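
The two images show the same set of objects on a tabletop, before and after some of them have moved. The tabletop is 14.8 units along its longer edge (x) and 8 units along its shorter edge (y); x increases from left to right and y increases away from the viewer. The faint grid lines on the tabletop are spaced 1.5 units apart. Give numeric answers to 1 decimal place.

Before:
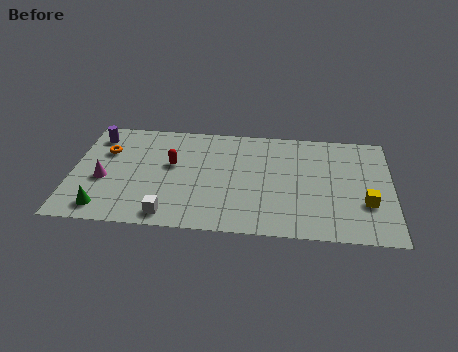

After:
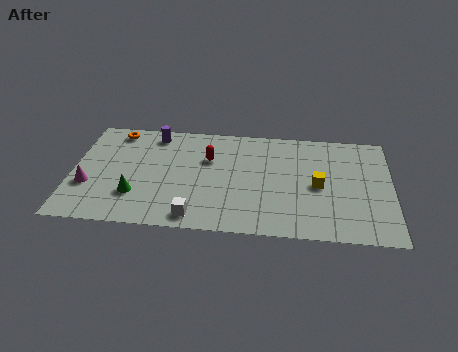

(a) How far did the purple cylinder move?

2.7

The purple cylinder was near (1.0, 6.5) before and (3.7, 6.9) after, so it travelled √(2.7² + 0.4²) ≈ 2.7 units.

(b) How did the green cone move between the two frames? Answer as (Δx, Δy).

(1.4, 1.1)

From the two frames, the green cone sits at roughly (1.6, 1.2) before and (3.0, 2.3) after.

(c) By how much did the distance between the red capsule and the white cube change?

+0.6

They were about 3.7 units apart before and 4.3 after — 0.6 units further apart.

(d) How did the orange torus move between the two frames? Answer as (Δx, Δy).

(0.4, 1.6)

The orange torus was at about (1.5, 5.4) and moved to about (1.9, 7.0).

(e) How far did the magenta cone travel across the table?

0.9

From (1.5, 3.3) to (0.8, 2.8), the magenta cone covered √(0.7² + 0.5²) ≈ 0.9 units.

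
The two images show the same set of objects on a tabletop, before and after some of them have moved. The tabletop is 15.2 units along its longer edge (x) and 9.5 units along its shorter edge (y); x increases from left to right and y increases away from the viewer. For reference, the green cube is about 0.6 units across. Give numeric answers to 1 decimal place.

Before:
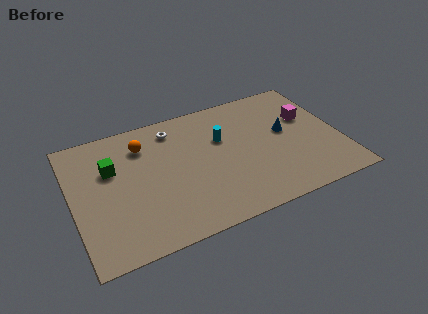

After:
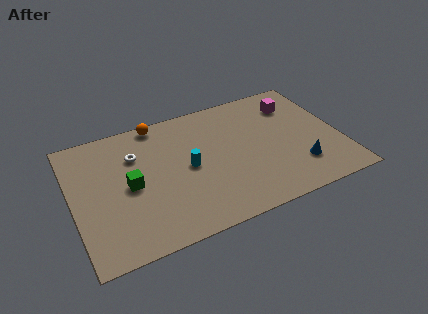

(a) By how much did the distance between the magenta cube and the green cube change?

-1.1

Before: roughly 11.3 units apart; after: 10.2. That's 1.1 units closer together.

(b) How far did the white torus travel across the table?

2.6

The white torus was near (6.0, 7.9) before and (3.7, 6.7) after, so it travelled √(2.3² + 1.2²) ≈ 2.6 units.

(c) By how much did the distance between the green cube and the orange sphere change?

+2.4

The distance was about 2.2 in the first image and 4.6 in the second, so they moved 2.4 units further apart.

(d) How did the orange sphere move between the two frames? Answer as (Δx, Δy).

(1.0, 1.4)

The orange sphere was at about (4.2, 7.3) and moved to about (5.2, 8.7).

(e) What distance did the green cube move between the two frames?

1.8

The green cube moved from about (2.3, 6.2) to (3.2, 4.6), a distance of √(0.9² + 1.6²) ≈ 1.8.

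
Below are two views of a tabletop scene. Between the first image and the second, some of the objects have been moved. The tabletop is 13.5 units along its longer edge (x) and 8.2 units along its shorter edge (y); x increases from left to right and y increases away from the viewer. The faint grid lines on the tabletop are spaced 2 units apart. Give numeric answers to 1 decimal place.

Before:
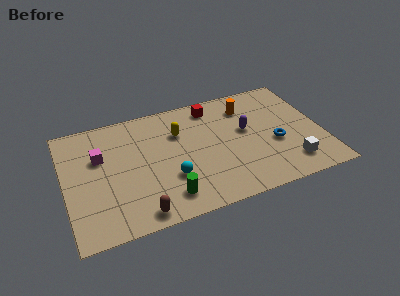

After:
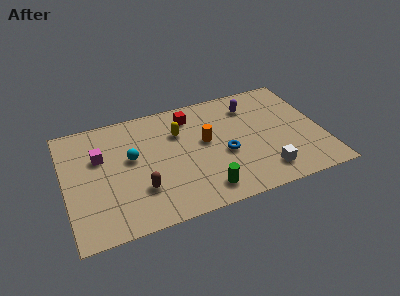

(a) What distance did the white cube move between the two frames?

1.4

From (11.6, 1.6) to (10.2, 1.5), the white cube covered √(1.4² + 0.1²) ≈ 1.4 units.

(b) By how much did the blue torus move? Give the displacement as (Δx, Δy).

(-2.7, 0.1)

The blue torus started near (11.0, 3.3) and ended near (8.3, 3.4).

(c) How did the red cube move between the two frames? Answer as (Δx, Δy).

(-1.2, -0.3)

The red cube was at about (8.0, 7.0) and moved to about (6.8, 6.7).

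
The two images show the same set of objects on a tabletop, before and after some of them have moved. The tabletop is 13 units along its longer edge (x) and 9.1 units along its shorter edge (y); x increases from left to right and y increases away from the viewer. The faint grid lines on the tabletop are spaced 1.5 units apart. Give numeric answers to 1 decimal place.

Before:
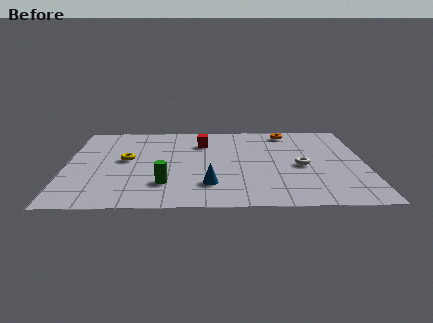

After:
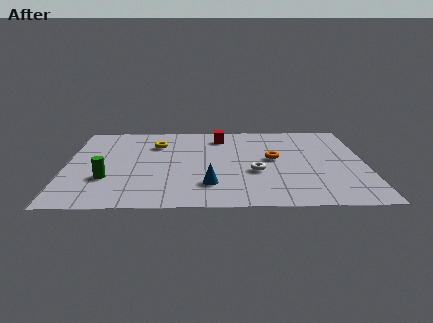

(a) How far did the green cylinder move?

2.6

The green cylinder was near (4.3, 2.3) before and (1.8, 2.9) after, so it travelled √(2.5² + 0.6²) ≈ 2.6 units.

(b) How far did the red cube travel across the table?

1.1

The red cube moved from about (5.9, 6.7) to (6.7, 7.4), a distance of √(0.8² + 0.7²) ≈ 1.1.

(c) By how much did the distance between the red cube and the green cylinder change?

+2.0

Before: roughly 4.7 units apart; after: 6.7. That's 2.0 units further apart.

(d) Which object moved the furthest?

the orange torus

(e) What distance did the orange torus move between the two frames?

3.1

The orange torus was near (9.7, 7.9) before and (9.0, 4.9) after, so it travelled √(0.7² + 3.0²) ≈ 3.1 units.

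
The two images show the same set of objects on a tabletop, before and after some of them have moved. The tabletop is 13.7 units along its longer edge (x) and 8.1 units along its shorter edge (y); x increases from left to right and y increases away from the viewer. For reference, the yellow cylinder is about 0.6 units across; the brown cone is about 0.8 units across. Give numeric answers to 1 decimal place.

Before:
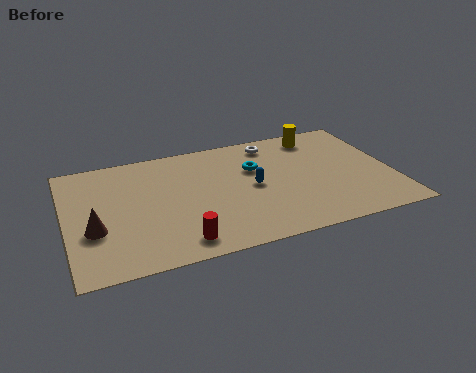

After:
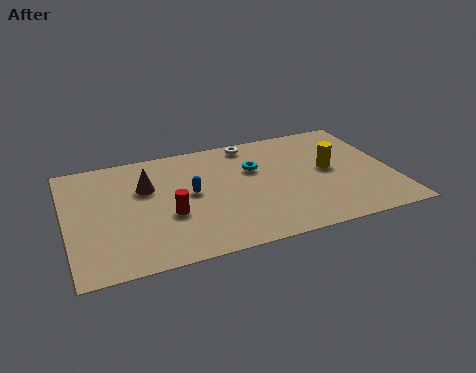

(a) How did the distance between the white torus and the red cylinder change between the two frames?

-1.6

The distance was about 7.2 in the first image and 5.6 in the second, so they moved 1.6 units closer together.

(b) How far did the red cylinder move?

1.9

The red cylinder was near (4.5, 1.2) before and (4.2, 3.1) after, so it travelled √(0.3² + 1.9²) ≈ 1.9 units.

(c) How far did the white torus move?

0.9

The white torus moved from about (8.9, 6.9) to (8.0, 7.2), a distance of √(0.9² + 0.3²) ≈ 0.9.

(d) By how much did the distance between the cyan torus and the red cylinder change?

-1.0

They were about 5.4 units apart before and 4.4 after — 1.0 units closer together.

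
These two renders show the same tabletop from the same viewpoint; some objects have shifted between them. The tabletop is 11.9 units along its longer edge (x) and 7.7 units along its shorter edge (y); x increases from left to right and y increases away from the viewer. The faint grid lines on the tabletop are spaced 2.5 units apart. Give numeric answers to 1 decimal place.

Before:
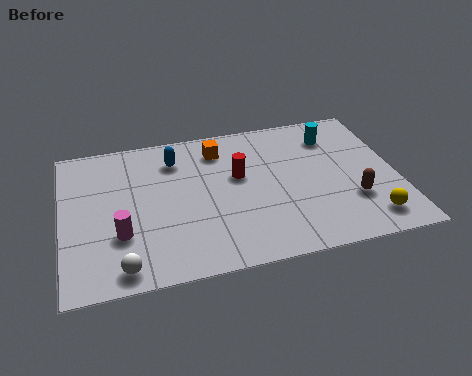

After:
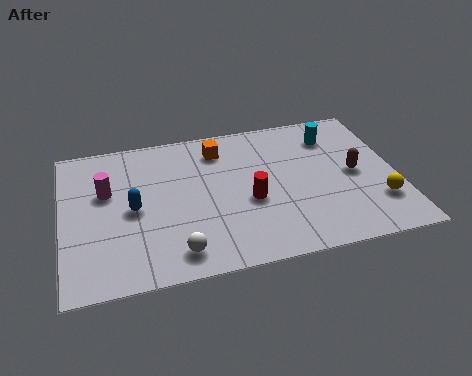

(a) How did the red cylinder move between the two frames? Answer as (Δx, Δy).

(0.3, -1.4)

The red cylinder was at about (6.3, 4.6) and moved to about (6.6, 3.2).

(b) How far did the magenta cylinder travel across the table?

2.3

From (2.0, 2.5) to (1.6, 4.8), the magenta cylinder covered √(0.4² + 2.3²) ≈ 2.3 units.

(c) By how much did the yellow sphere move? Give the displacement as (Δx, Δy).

(0.4, 0.8)

From the two frames, the yellow sphere sits at roughly (10.7, 1.3) before and (11.1, 2.1) after.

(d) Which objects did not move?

the orange cube and the cyan cylinder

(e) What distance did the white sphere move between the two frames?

1.9

The white sphere was near (2.0, 0.9) before and (3.9, 1.2) after, so it travelled √(1.9² + 0.3²) ≈ 1.9 units.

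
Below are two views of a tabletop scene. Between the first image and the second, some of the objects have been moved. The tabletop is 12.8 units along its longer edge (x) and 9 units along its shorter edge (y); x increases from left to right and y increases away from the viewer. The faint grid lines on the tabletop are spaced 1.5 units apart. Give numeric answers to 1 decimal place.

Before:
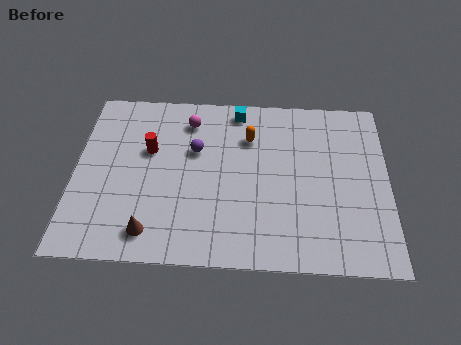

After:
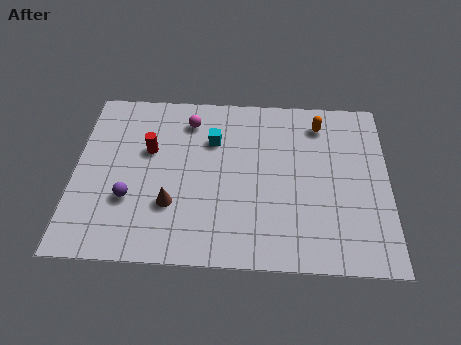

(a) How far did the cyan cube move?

2.0

The cyan cube was near (6.6, 8.0) before and (5.6, 6.3) after, so it travelled √(1.0² + 1.7²) ≈ 2.0 units.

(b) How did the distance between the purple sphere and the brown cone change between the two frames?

-2.9

Before: roughly 4.6 units apart; after: 1.7. That's 2.9 units closer together.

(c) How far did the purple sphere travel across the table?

3.7

From (4.9, 5.7) to (2.3, 3.0), the purple sphere covered √(2.6² + 2.7²) ≈ 3.7 units.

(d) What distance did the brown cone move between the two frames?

1.6

The brown cone moved from about (3.2, 1.4) to (4.0, 2.8), a distance of √(0.8² + 1.4²) ≈ 1.6.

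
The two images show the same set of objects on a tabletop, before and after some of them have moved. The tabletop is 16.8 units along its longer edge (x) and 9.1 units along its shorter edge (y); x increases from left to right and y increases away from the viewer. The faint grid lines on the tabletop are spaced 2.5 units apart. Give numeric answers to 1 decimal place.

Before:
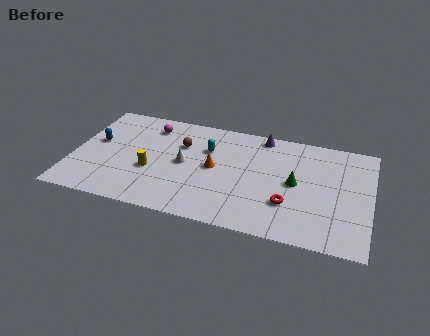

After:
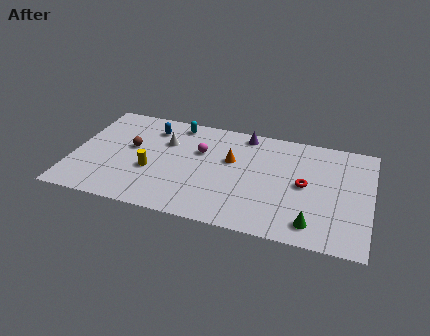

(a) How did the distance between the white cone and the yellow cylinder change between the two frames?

+0.7

The distance was about 2.1 in the first image and 2.8 in the second, so they moved 0.7 units further apart.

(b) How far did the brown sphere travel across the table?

3.0

From (6.0, 6.2) to (3.2, 5.2), the brown sphere covered √(2.8² + 1.0²) ≈ 3.0 units.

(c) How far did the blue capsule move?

3.6

The blue capsule moved from about (1.2, 5.2) to (4.2, 7.2), a distance of √(3.0² + 2.0²) ≈ 3.6.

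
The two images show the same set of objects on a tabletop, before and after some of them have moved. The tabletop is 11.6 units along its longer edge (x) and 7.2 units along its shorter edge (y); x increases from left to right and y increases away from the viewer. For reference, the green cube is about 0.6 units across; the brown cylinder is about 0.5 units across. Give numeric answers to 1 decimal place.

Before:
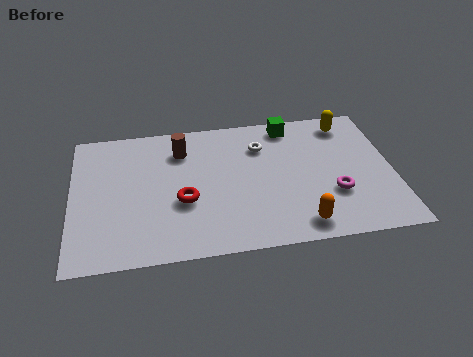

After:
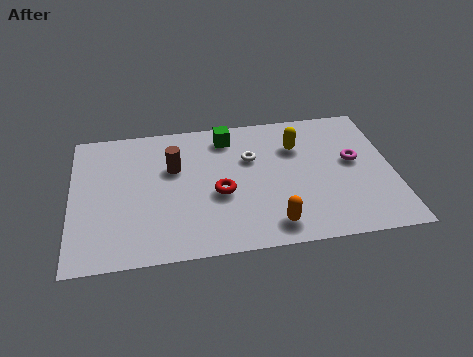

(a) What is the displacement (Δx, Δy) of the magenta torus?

(0.8, 1.6)

The magenta torus was at about (9.4, 2.4) and moved to about (10.2, 4.0).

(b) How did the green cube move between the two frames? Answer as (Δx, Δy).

(-2.3, -0.3)

The green cube was at about (8.0, 6.3) and moved to about (5.7, 6.0).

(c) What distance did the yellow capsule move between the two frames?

2.1

The yellow capsule moved from about (10.1, 6.1) to (8.2, 5.1), a distance of √(1.9² + 1.0²) ≈ 2.1.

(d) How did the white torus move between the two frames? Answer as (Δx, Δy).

(-0.4, -0.6)

The white torus was at about (6.9, 5.3) and moved to about (6.5, 4.7).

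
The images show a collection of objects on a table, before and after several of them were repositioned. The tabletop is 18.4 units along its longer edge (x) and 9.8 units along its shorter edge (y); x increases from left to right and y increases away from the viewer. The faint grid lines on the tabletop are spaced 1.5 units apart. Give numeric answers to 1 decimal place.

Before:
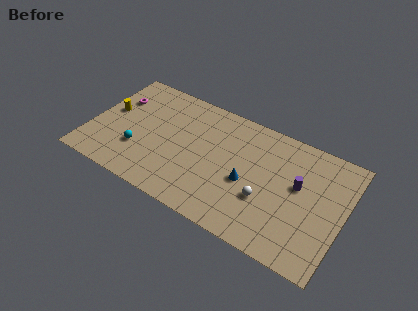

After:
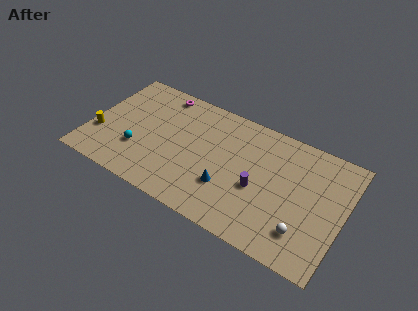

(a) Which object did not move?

the cyan sphere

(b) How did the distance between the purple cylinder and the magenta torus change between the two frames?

-4.5

Before: roughly 13.6 units apart; after: 9.1. That's 4.5 units closer together.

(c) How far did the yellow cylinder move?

2.3

The yellow cylinder was near (1.2, 5.5) before and (0.8, 3.2) after, so it travelled √(0.4² + 2.3²) ≈ 2.3 units.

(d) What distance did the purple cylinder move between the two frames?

3.1

From (15.1, 5.7) to (12.4, 4.1), the purple cylinder covered √(2.7² + 1.6²) ≈ 3.1 units.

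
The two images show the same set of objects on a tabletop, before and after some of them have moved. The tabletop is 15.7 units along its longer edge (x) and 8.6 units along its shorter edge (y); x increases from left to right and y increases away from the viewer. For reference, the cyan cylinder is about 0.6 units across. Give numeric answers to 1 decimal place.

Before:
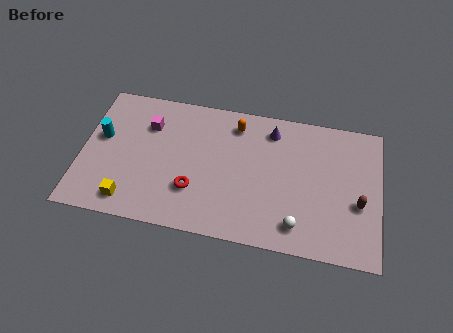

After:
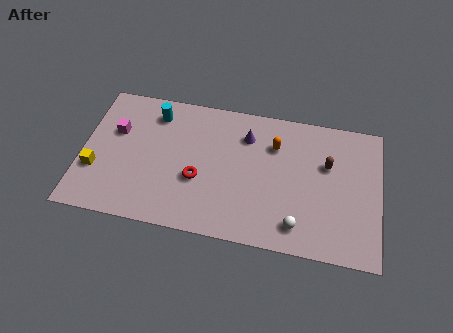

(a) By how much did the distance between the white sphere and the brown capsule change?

+0.6

Before: roughly 3.6 units apart; after: 4.2. That's 0.6 units further apart.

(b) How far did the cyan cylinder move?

3.4

From (1.0, 5.0) to (3.7, 7.0), the cyan cylinder covered √(2.7² + 2.0²) ≈ 3.4 units.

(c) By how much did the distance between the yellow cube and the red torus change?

+1.9

Before: roughly 3.5 units apart; after: 5.4. That's 1.9 units further apart.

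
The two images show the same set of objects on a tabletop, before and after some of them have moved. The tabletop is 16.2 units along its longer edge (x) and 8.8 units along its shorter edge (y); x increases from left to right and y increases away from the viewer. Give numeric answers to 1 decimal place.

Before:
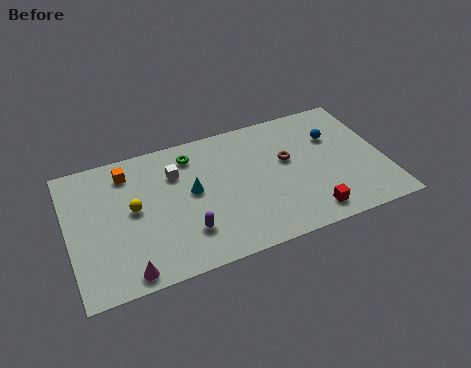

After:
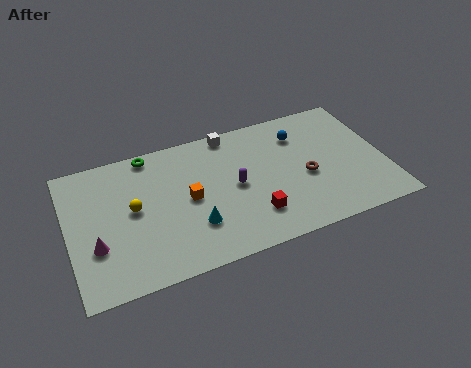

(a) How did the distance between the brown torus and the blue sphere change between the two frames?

+0.3

They were about 2.6 units apart before and 2.9 after — 0.3 units further apart.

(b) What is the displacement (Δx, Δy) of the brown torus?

(0.8, -1.4)

From the two frames, the brown torus sits at roughly (11.3, 5.2) before and (12.1, 3.8) after.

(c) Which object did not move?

the yellow sphere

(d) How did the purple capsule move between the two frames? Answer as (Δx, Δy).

(2.7, 2.1)

From the two frames, the purple capsule sits at roughly (5.8, 2.3) before and (8.5, 4.4) after.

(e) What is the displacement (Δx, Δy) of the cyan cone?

(-0.1, -2.2)

The cyan cone started near (6.3, 4.8) and ended near (6.2, 2.6).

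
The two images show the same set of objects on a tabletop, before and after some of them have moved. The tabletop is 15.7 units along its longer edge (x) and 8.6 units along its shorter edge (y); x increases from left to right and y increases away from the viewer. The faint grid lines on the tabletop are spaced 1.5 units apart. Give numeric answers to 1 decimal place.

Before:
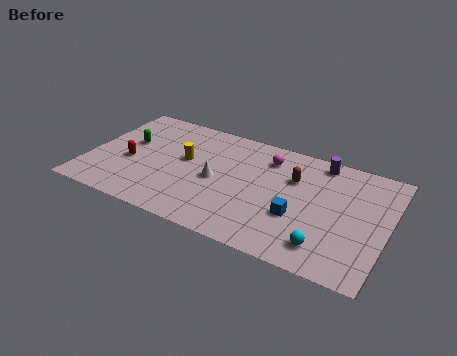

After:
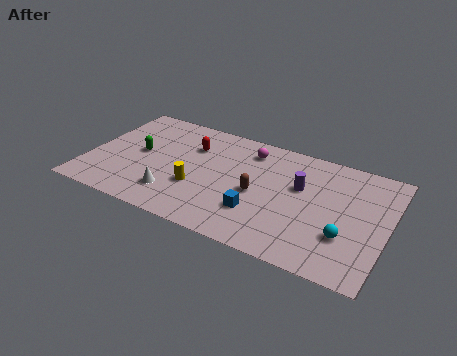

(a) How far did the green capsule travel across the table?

0.9

From (1.9, 5.1) to (2.6, 4.5), the green capsule covered √(0.7² + 0.6²) ≈ 0.9 units.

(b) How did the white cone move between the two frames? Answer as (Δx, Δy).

(-2.0, -2.0)

The white cone was at about (6.8, 4.0) and moved to about (4.8, 2.0).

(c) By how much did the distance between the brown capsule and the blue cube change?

-1.3

They were about 2.7 units apart before and 1.4 after — 1.3 units closer together.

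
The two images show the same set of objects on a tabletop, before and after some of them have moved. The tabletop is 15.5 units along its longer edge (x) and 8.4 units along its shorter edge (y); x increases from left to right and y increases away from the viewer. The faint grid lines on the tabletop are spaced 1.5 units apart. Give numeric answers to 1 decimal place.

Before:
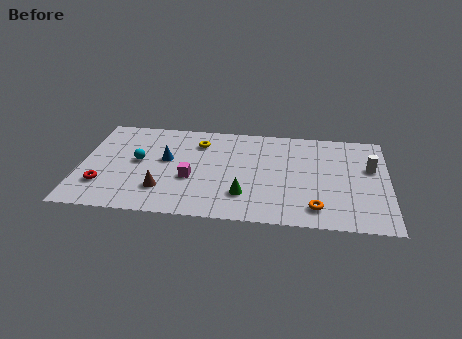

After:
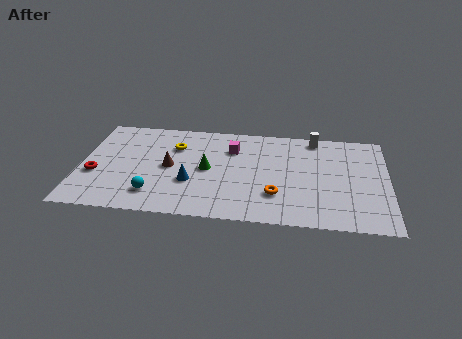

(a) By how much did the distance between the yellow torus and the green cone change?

-2.4

They were about 4.9 units apart before and 2.5 after — 2.4 units closer together.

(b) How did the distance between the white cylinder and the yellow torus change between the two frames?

-1.5

The distance was about 8.8 in the first image and 7.3 in the second, so they moved 1.5 units closer together.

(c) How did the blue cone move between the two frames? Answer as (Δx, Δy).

(1.3, -1.8)

The blue cone was at about (4.3, 4.8) and moved to about (5.6, 3.0).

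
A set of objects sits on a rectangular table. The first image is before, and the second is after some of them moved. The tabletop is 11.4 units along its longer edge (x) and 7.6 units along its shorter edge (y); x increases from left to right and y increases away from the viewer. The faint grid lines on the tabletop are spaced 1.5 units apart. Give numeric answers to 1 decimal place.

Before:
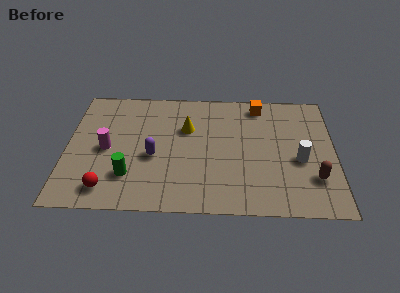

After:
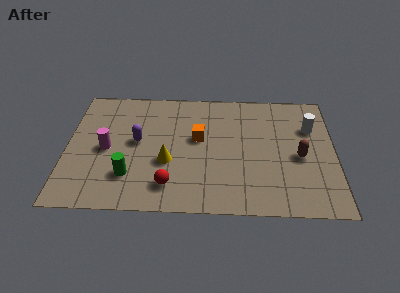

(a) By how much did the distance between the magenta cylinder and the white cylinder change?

+0.6

They were about 8.2 units apart before and 8.8 after — 0.6 units further apart.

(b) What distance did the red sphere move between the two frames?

2.6

From (1.8, 1.2) to (4.4, 1.5), the red sphere covered √(2.6² + 0.3²) ≈ 2.6 units.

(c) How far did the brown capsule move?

1.4

The brown capsule moved from about (10.5, 2.1) to (9.9, 3.4), a distance of √(0.6² + 1.3²) ≈ 1.4.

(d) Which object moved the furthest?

the orange cube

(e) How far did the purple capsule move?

1.1

From (3.7, 3.2) to (3.0, 4.1), the purple capsule covered √(0.7² + 0.9²) ≈ 1.1 units.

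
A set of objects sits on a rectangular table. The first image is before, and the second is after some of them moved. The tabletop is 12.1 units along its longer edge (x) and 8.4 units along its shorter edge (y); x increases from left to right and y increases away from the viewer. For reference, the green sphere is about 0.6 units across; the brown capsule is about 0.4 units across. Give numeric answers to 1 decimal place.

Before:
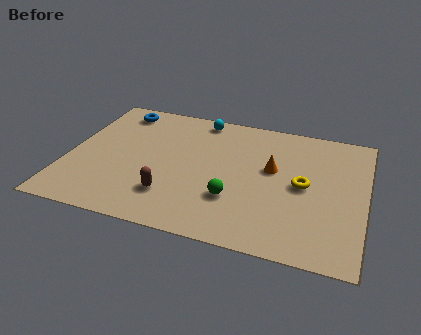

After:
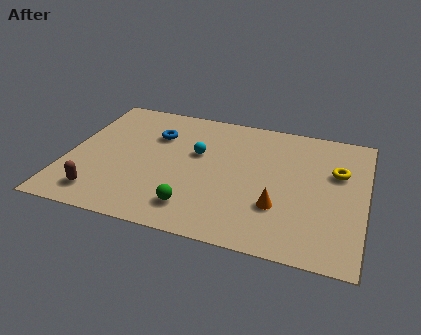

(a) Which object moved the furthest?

the brown capsule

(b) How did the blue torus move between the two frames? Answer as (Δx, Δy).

(1.7, -1.3)

From the two frames, the blue torus sits at roughly (1.7, 7.2) before and (3.4, 5.9) after.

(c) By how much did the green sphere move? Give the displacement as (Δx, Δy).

(-1.5, -1.0)

The green sphere was at about (6.9, 2.6) and moved to about (5.4, 1.6).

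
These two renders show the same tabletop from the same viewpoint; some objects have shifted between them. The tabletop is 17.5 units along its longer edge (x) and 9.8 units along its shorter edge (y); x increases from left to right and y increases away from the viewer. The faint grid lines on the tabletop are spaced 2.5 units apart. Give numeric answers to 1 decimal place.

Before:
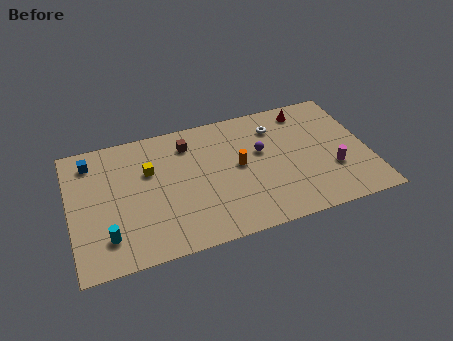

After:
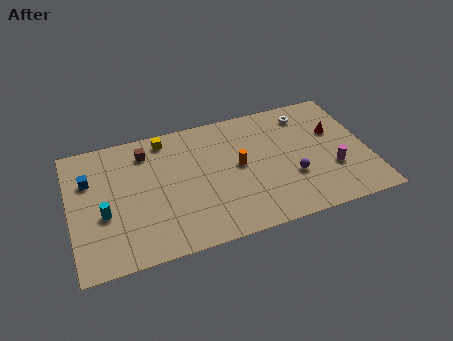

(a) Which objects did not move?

the magenta cylinder and the orange cylinder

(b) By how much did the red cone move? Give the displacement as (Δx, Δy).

(1.5, -2.2)

The red cone started near (14.2, 8.4) and ended near (15.7, 6.2).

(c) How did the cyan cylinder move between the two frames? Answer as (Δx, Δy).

(-0.1, 1.7)

The cyan cylinder was at about (2.0, 2.2) and moved to about (1.9, 3.9).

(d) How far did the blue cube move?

1.4

The blue cube moved from about (1.4, 8.1) to (1.2, 6.7), a distance of √(0.2² + 1.4²) ≈ 1.4.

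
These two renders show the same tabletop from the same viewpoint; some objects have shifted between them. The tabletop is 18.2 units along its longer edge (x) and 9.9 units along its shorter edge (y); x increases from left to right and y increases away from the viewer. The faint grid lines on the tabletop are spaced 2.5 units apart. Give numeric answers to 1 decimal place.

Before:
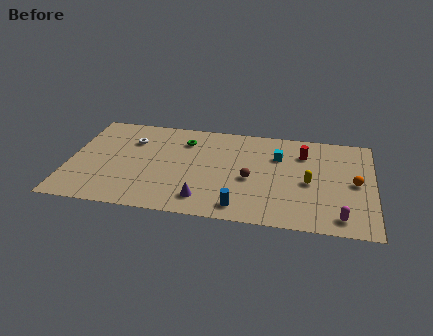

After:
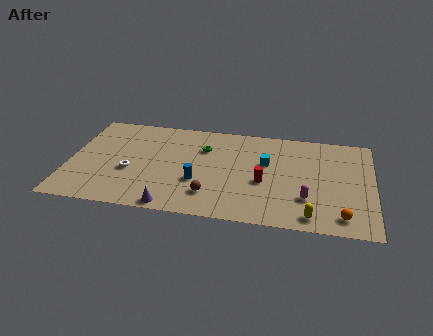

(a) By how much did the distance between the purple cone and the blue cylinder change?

+0.8

The distance was about 2.2 in the first image and 3.0 in the second, so they moved 0.8 units further apart.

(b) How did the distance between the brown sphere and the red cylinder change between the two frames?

-0.8

The distance was about 4.4 in the first image and 3.6 in the second, so they moved 0.8 units closer together.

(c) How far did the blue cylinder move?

3.3

From (10.4, 1.4) to (7.8, 3.5), the blue cylinder covered √(2.6² + 2.1²) ≈ 3.3 units.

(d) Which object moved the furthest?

the red cylinder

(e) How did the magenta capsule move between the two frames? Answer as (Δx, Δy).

(-2.0, 1.5)

From the two frames, the magenta capsule sits at roughly (16.3, 1.4) before and (14.3, 2.9) after.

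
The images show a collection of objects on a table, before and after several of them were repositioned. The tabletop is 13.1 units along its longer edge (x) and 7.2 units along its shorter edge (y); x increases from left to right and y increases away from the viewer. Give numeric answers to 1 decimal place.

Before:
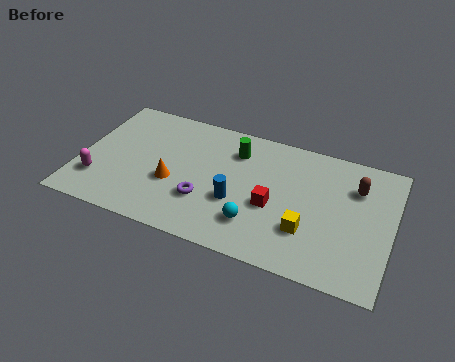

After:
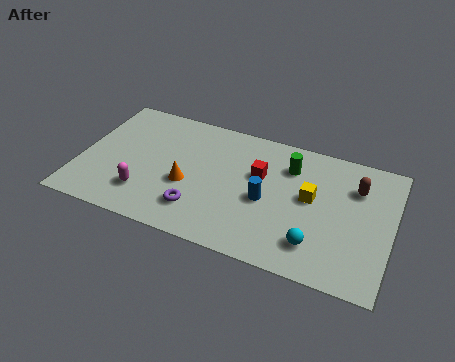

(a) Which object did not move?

the brown capsule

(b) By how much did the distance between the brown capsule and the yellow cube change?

-1.3

They were about 3.5 units apart before and 2.2 after — 1.3 units closer together.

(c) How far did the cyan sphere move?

2.5

The cyan sphere moved from about (7.6, 1.8) to (10.1, 1.6), a distance of √(2.5² + 0.2²) ≈ 2.5.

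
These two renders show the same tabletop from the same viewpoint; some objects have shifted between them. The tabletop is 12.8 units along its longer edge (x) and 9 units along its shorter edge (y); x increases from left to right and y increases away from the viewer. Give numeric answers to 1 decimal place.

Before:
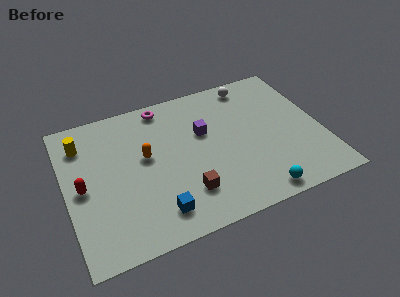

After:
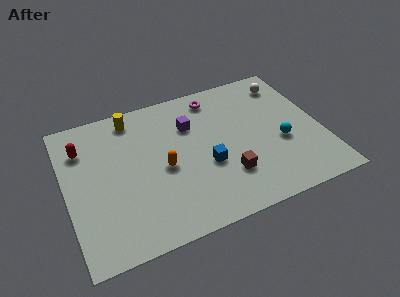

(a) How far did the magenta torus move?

2.6

From (5.2, 8.0) to (7.8, 7.7), the magenta torus covered √(2.6² + 0.3²) ≈ 2.6 units.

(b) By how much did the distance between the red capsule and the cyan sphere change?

+1.2

They were about 9.0 units apart before and 10.2 after — 1.2 units further apart.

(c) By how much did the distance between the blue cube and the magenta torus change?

-2.2

The distance was about 6.5 in the first image and 4.3 in the second, so they moved 2.2 units closer together.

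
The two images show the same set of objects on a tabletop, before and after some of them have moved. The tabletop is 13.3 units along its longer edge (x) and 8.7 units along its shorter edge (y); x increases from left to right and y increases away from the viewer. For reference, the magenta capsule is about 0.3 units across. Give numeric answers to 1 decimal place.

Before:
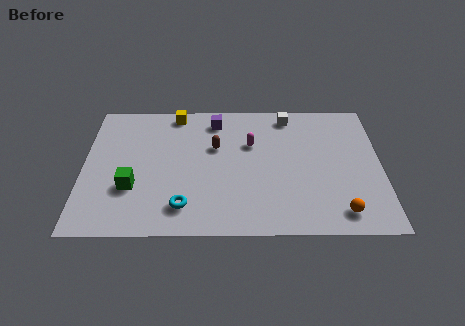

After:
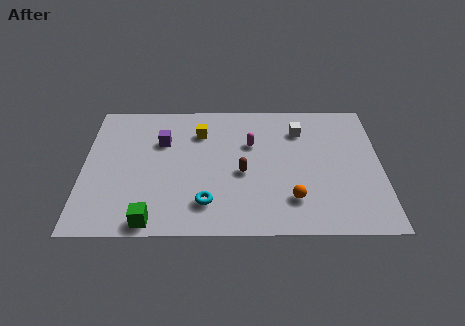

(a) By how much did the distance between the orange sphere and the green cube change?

-3.0

The distance was about 9.3 in the first image and 6.3 in the second, so they moved 3.0 units closer together.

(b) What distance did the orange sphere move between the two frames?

2.2

The orange sphere was near (11.4, 1.3) before and (9.3, 2.1) after, so it travelled √(2.1² + 0.8²) ≈ 2.2 units.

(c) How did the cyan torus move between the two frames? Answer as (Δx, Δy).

(1.0, 0.2)

The cyan torus was at about (4.5, 1.7) and moved to about (5.5, 1.9).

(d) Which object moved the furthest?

the purple cube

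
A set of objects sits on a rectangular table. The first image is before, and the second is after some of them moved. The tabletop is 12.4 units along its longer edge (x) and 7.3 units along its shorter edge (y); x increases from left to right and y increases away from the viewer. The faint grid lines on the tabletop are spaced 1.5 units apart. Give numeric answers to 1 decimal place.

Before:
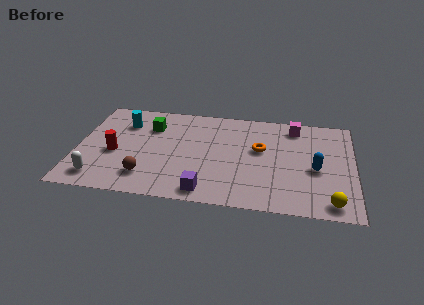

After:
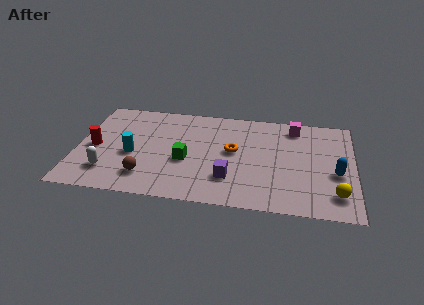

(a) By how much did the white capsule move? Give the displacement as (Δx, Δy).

(0.4, 0.5)

The white capsule was at about (1.1, 1.2) and moved to about (1.5, 1.7).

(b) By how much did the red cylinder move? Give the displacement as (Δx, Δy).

(-0.9, 0.3)

From the two frames, the red cylinder sits at roughly (1.7, 3.1) before and (0.8, 3.4) after.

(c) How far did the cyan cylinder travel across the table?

2.4

The cyan cylinder was near (2.0, 5.4) before and (2.5, 3.1) after, so it travelled √(0.5² + 2.3²) ≈ 2.4 units.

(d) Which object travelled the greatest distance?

the green cube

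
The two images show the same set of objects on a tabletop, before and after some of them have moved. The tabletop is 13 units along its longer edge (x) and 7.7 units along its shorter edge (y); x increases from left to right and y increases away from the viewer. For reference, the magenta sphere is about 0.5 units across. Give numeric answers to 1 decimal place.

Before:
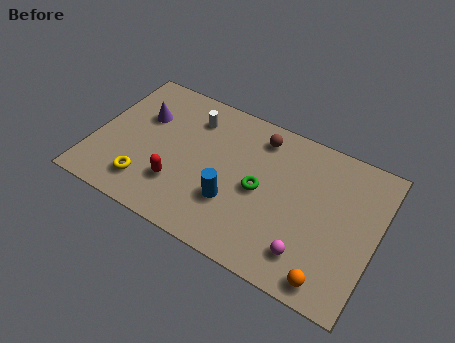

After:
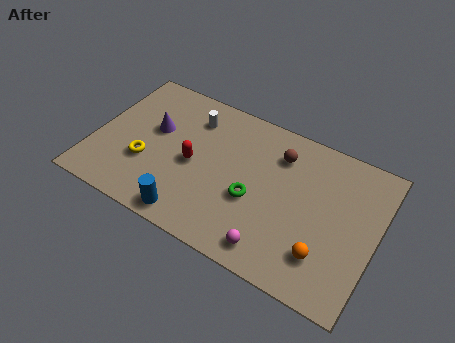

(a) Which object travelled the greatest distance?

the blue cylinder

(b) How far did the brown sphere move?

1.1

From (7.3, 6.4) to (8.3, 5.9), the brown sphere covered √(1.0² + 0.5²) ≈ 1.1 units.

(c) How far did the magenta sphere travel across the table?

1.6

From (10.2, 1.6) to (8.7, 1.1), the magenta sphere covered √(1.5² + 0.5²) ≈ 1.6 units.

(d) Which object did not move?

the white cylinder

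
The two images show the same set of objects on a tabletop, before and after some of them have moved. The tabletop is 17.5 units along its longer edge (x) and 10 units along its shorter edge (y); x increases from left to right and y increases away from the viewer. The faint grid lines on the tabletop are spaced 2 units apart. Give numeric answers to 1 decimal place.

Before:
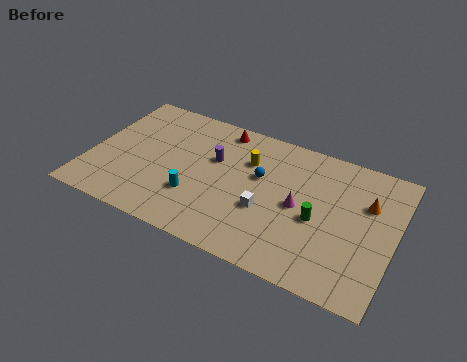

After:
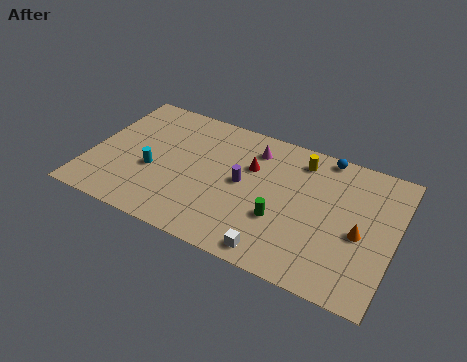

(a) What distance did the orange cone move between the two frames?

2.3

The orange cone was near (15.8, 6.7) before and (15.6, 4.4) after, so it travelled √(0.2² + 2.3²) ≈ 2.3 units.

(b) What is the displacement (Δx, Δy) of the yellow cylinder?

(2.9, 1.3)

From the two frames, the yellow cylinder sits at roughly (8.9, 7.0) before and (11.8, 8.3) after.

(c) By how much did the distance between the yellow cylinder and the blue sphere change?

+0.4

The distance was about 1.2 in the first image and 1.6 in the second, so they moved 0.4 units further apart.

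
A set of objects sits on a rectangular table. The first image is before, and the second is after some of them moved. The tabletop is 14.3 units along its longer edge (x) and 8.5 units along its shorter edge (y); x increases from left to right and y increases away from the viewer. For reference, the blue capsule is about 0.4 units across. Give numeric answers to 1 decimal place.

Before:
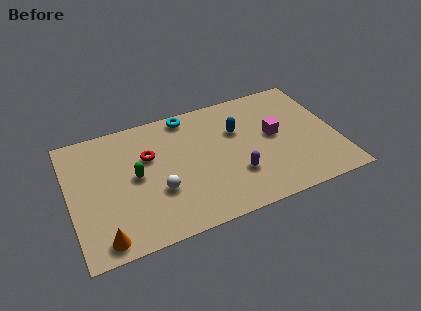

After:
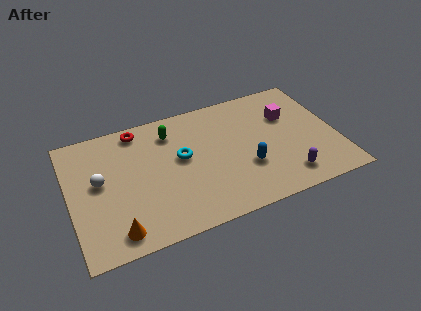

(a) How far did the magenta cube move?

1.4

The magenta cube moved from about (11.0, 4.6) to (11.9, 5.7), a distance of √(0.9² + 1.1²) ≈ 1.4.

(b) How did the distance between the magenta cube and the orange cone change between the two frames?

+0.5

The distance was about 10.2 in the first image and 10.7 in the second, so they moved 0.5 units further apart.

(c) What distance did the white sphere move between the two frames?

3.4

The white sphere was near (4.6, 3.0) before and (1.6, 4.7) after, so it travelled √(3.0² + 1.7²) ≈ 3.4 units.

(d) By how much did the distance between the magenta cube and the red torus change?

+1.4

They were about 6.8 units apart before and 8.2 after — 1.4 units further apart.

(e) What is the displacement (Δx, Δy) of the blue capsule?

(0.2, -2.7)

The blue capsule was at about (9.1, 5.6) and moved to about (9.3, 2.9).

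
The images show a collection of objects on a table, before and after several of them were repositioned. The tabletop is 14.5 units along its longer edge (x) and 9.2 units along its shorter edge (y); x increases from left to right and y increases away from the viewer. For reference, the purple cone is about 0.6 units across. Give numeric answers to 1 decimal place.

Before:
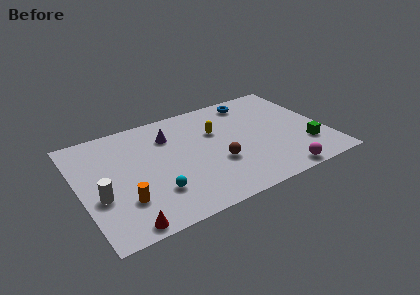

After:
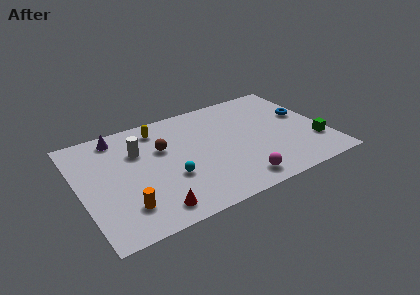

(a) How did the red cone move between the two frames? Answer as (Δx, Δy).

(1.7, 0.5)

The red cone was at about (2.1, 0.8) and moved to about (3.8, 1.3).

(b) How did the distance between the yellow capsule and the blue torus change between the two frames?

+5.7

The distance was about 3.1 in the first image and 8.8 in the second, so they moved 5.7 units further apart.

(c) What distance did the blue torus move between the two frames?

3.8

The blue torus moved from about (10.7, 7.9) to (13.5, 5.4), a distance of √(2.8² + 2.5²) ≈ 3.8.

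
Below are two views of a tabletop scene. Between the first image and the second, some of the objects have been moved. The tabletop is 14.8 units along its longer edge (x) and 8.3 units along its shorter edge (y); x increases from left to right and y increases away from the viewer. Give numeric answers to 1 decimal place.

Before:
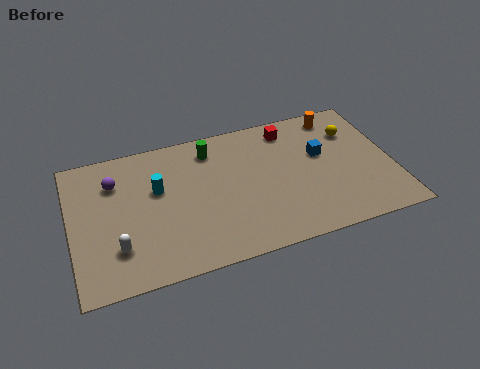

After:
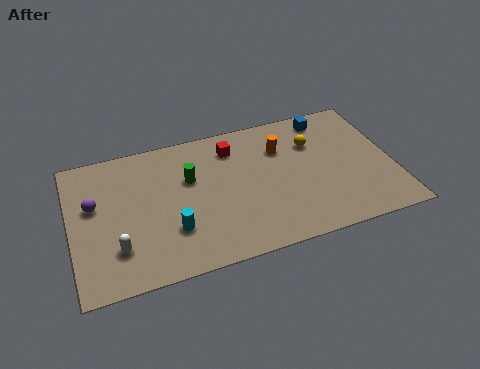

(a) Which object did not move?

the white capsule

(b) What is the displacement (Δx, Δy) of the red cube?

(-2.7, -0.4)

From the two frames, the red cube sits at roughly (10.3, 7.0) before and (7.6, 6.6) after.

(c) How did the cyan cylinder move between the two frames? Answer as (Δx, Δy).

(0.5, -2.6)

The cyan cylinder started near (4.0, 5.1) and ended near (4.5, 2.5).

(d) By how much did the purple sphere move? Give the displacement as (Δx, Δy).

(-1.0, -1.1)

From the two frames, the purple sphere sits at roughly (2.1, 6.1) before and (1.1, 5.0) after.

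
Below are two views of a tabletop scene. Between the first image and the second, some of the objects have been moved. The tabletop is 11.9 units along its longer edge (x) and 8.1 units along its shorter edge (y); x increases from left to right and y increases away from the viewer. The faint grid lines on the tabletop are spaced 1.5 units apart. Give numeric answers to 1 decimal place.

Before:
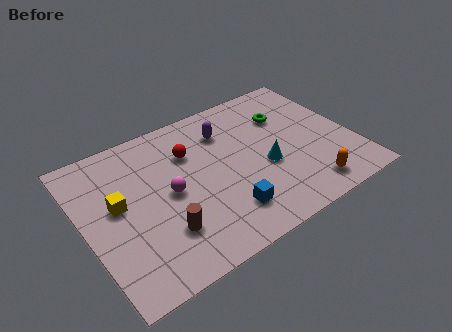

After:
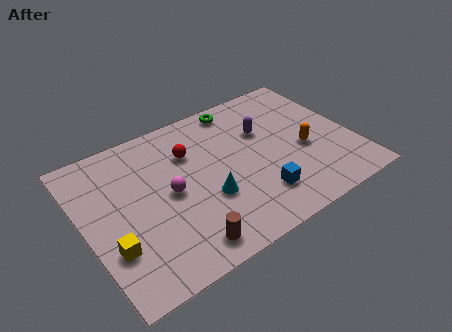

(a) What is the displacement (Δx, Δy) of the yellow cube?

(-0.6, -2.0)

From the two frames, the yellow cube sits at roughly (1.5, 4.5) before and (0.9, 2.5) after.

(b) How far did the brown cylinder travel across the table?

1.3

The brown cylinder moved from about (3.1, 2.2) to (3.8, 1.1), a distance of √(0.7² + 1.1²) ≈ 1.3.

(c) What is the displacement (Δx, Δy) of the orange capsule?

(0.3, 2.2)

From the two frames, the orange capsule sits at roughly (9.4, 1.2) before and (9.7, 3.4) after.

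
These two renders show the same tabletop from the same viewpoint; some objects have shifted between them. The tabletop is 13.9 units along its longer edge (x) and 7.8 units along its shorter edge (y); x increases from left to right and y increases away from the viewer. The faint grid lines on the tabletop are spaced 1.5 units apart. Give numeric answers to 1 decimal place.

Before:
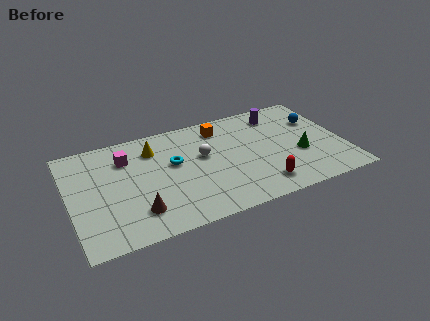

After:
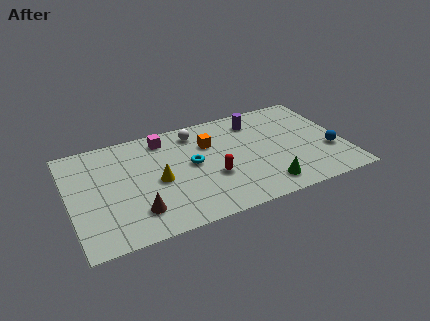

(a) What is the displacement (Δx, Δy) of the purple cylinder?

(-1.2, -0.1)

The purple cylinder was at about (10.9, 6.4) and moved to about (9.7, 6.3).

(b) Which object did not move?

the brown cone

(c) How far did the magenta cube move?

2.2

The magenta cube moved from about (3.0, 5.8) to (5.0, 6.6), a distance of √(2.0² + 0.8²) ≈ 2.2.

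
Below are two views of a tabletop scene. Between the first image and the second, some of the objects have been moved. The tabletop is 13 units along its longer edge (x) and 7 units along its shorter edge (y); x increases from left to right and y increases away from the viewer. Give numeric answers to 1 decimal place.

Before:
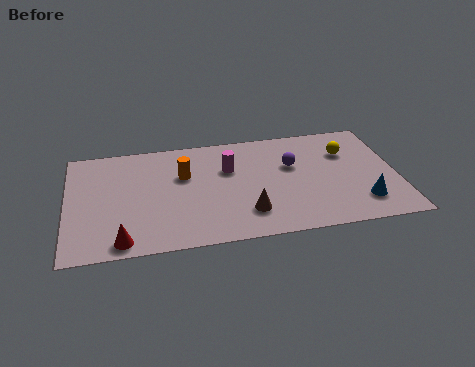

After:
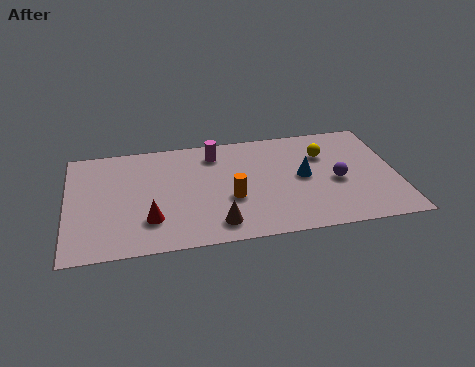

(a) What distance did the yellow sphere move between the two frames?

0.9

From (11.1, 4.9) to (10.2, 4.9), the yellow sphere covered √(0.9² + 0.0²) ≈ 0.9 units.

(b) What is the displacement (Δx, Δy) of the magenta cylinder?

(-0.5, 1.1)

The magenta cylinder was at about (6.4, 4.6) and moved to about (5.9, 5.7).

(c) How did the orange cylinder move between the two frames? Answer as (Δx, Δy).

(1.8, -1.8)

From the two frames, the orange cylinder sits at roughly (4.6, 4.5) before and (6.4, 2.7) after.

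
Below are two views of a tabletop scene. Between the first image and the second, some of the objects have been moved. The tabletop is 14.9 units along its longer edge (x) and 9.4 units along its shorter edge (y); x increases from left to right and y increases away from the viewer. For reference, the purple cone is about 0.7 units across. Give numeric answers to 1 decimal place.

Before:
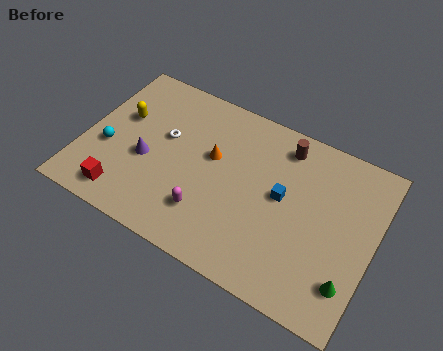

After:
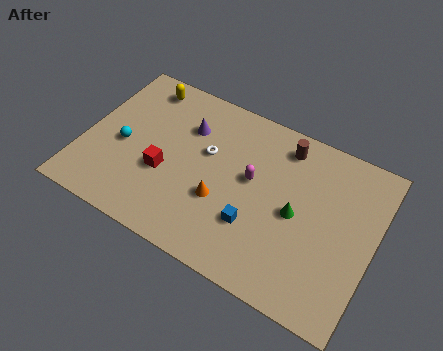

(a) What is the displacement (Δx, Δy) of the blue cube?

(-1.1, -2.2)

From the two frames, the blue cube sits at roughly (10.2, 5.1) before and (9.1, 2.9) after.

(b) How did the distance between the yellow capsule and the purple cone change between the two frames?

+0.5

The distance was about 2.5 in the first image and 3.0 in the second, so they moved 0.5 units further apart.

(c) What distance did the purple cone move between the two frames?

3.3

The purple cone moved from about (3.3, 3.9) to (5.0, 6.7), a distance of √(1.7² + 2.8²) ≈ 3.3.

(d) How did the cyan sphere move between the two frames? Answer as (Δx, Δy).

(0.7, 0.5)

From the two frames, the cyan sphere sits at roughly (1.3, 3.7) before and (2.0, 4.2) after.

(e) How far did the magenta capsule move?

3.5

The magenta capsule moved from about (6.7, 2.4) to (8.6, 5.3), a distance of √(1.9² + 2.9²) ≈ 3.5.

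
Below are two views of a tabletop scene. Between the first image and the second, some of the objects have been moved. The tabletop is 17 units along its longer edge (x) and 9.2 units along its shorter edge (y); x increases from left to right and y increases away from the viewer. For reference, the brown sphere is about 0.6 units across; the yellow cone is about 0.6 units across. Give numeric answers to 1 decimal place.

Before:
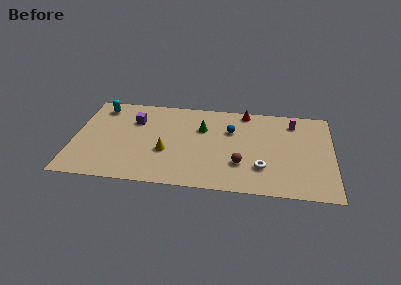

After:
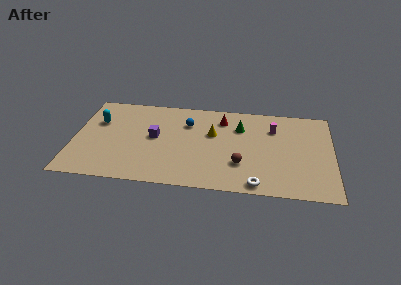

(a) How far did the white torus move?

1.7

The white torus moved from about (12.4, 2.6) to (12.1, 0.9), a distance of √(0.3² + 1.7²) ≈ 1.7.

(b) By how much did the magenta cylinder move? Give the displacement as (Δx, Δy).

(-1.3, -0.8)

From the two frames, the magenta cylinder sits at roughly (14.4, 7.5) before and (13.1, 6.7) after.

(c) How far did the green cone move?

2.5

The green cone moved from about (8.4, 6.2) to (10.9, 6.6), a distance of √(2.5² + 0.4²) ≈ 2.5.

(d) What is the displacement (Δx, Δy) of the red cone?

(-1.5, -1.0)

The red cone started near (11.2, 8.3) and ended near (9.7, 7.3).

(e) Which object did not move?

the brown sphere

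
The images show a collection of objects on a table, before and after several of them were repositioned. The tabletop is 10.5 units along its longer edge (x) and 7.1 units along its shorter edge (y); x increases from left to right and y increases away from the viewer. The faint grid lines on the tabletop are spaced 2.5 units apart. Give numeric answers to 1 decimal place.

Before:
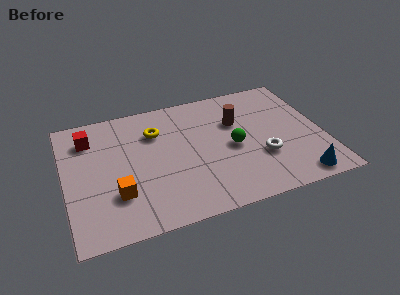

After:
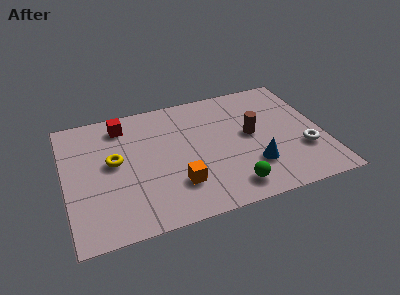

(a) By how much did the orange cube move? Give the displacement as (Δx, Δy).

(2.4, -0.2)

From the two frames, the orange cube sits at roughly (2.0, 2.1) before and (4.4, 1.9) after.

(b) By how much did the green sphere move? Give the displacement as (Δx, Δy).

(-0.3, -2.2)

From the two frames, the green sphere sits at roughly (6.8, 3.3) before and (6.5, 1.1) after.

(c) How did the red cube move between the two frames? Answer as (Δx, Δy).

(1.4, 0.4)

From the two frames, the red cube sits at roughly (1.1, 5.5) before and (2.5, 5.9) after.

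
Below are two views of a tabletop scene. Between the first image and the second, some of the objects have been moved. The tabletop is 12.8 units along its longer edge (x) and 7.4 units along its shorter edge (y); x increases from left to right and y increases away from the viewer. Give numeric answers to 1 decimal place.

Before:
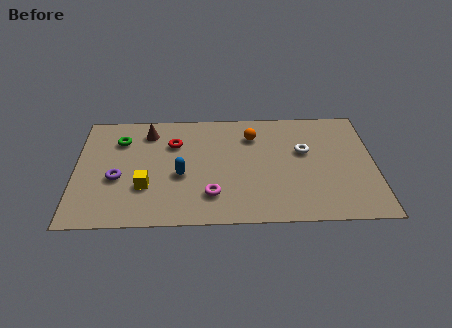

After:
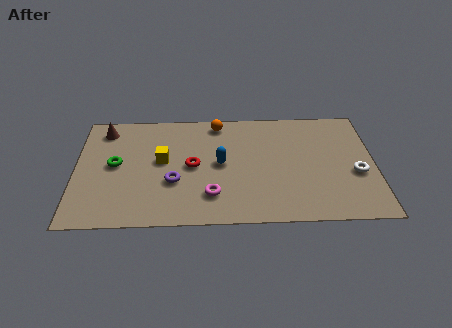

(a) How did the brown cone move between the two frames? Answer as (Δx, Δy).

(-1.9, 0.2)

The brown cone was at about (3.1, 6.0) and moved to about (1.2, 6.2).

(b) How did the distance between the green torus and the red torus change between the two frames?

+1.0

The distance was about 2.3 in the first image and 3.3 in the second, so they moved 1.0 units further apart.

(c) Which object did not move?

the magenta torus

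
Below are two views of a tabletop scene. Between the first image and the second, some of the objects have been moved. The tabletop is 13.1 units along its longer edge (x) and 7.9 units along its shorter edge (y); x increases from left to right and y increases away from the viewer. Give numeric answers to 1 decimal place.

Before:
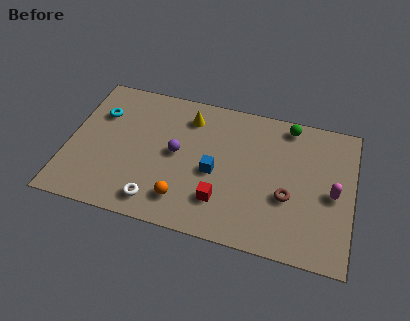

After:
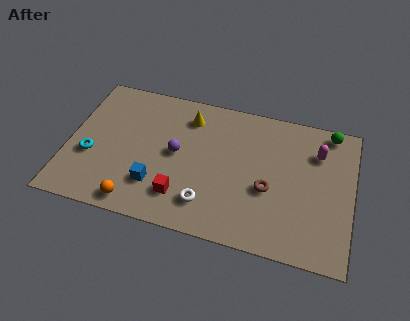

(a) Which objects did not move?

the purple sphere and the yellow cone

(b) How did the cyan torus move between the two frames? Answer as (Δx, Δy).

(-0.2, -2.5)

From the two frames, the cyan torus sits at roughly (1.3, 5.5) before and (1.1, 3.0) after.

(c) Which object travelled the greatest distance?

the blue cube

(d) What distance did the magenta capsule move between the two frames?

2.2

From (12.2, 3.7) to (11.4, 5.8), the magenta capsule covered √(0.8² + 2.1²) ≈ 2.2 units.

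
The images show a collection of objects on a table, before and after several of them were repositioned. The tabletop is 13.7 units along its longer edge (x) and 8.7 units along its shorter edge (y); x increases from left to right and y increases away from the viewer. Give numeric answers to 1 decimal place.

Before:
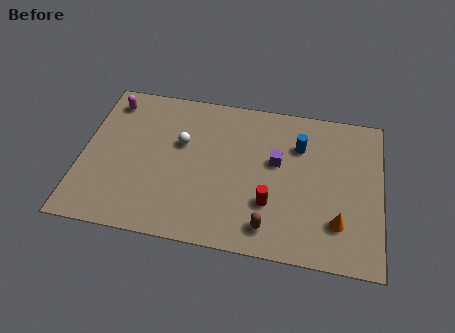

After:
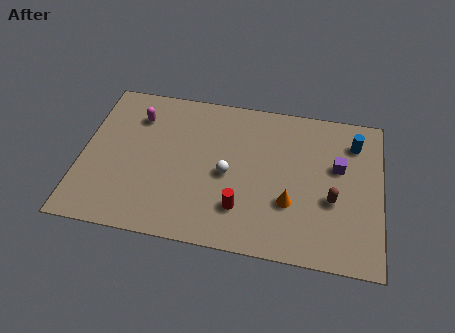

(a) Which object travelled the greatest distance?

the brown capsule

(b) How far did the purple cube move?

2.8

From (8.9, 5.1) to (11.7, 5.3), the purple cube covered √(2.8² + 0.2²) ≈ 2.8 units.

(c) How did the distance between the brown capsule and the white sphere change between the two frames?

-1.0

Before: roughly 5.8 units apart; after: 4.8. That's 1.0 units closer together.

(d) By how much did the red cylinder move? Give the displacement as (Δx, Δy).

(-1.3, -0.5)

The red cylinder was at about (8.7, 2.7) and moved to about (7.4, 2.2).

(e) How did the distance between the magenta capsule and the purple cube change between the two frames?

+1.3

The distance was about 8.1 in the first image and 9.4 in the second, so they moved 1.3 units further apart.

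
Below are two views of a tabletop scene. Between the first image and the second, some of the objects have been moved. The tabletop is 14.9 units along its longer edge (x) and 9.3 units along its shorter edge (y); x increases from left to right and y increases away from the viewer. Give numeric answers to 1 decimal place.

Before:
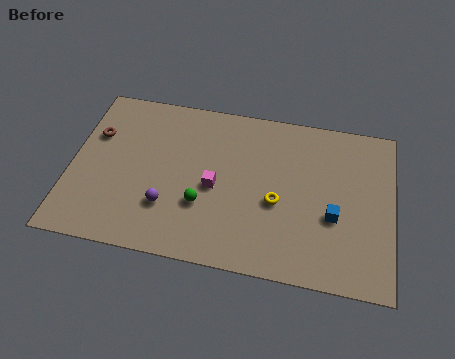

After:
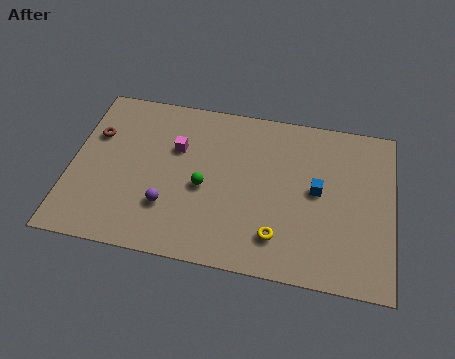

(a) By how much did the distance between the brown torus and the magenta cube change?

-2.2

They were about 6.0 units apart before and 3.8 after — 2.2 units closer together.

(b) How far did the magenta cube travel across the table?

2.7

The magenta cube moved from about (6.7, 4.2) to (4.8, 6.1), a distance of √(1.9² + 1.9²) ≈ 2.7.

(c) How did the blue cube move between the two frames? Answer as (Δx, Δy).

(-0.8, 1.3)

From the two frames, the blue cube sits at roughly (12.2, 3.6) before and (11.4, 4.9) after.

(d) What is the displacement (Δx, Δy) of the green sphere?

(0.0, 1.0)

The green sphere started near (6.2, 3.1) and ended near (6.2, 4.1).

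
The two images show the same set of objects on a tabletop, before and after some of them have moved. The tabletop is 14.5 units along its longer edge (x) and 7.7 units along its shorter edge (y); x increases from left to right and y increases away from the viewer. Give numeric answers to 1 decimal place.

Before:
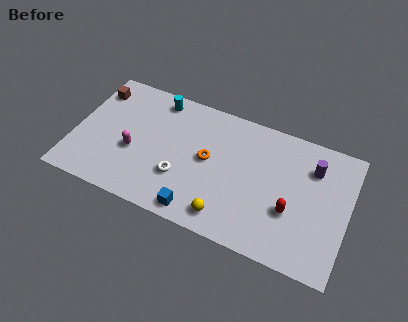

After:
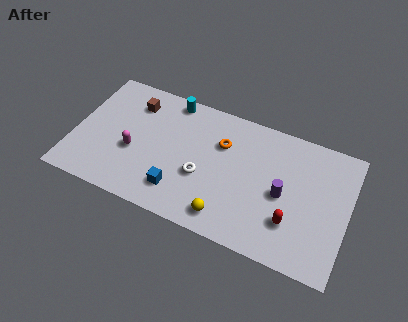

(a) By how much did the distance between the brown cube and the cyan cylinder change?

-1.3

They were about 3.4 units apart before and 2.1 after — 1.3 units closer together.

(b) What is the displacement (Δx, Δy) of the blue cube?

(-1.1, 0.8)

The blue cube started near (6.9, 0.9) and ended near (5.8, 1.7).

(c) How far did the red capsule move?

0.6

The red capsule moved from about (11.6, 2.8) to (11.7, 2.2), a distance of √(0.1² + 0.6²) ≈ 0.6.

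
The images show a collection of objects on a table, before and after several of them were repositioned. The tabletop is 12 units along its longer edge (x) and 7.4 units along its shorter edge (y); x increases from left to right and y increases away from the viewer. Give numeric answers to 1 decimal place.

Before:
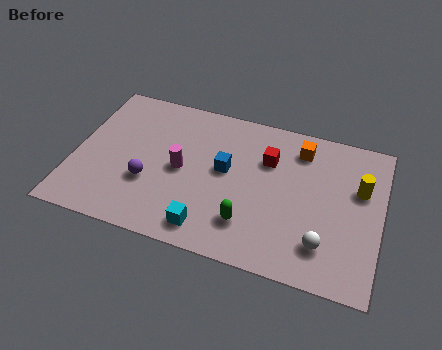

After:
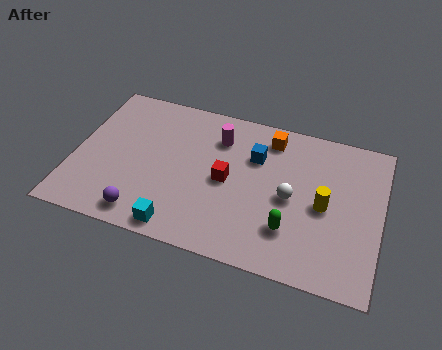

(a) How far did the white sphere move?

2.3

From (9.9, 1.7) to (8.5, 3.5), the white sphere covered √(1.4² + 1.8²) ≈ 2.3 units.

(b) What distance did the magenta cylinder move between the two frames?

2.4

From (4.2, 3.6) to (5.5, 5.6), the magenta cylinder covered √(1.3² + 2.0²) ≈ 2.4 units.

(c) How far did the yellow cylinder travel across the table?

1.8

The yellow cylinder moved from about (11.1, 4.7) to (9.8, 3.5), a distance of √(1.3² + 1.2²) ≈ 1.8.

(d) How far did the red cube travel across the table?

2.1

The red cube was near (7.5, 5.1) before and (6.0, 3.6) after, so it travelled √(1.5² + 1.5²) ≈ 2.1 units.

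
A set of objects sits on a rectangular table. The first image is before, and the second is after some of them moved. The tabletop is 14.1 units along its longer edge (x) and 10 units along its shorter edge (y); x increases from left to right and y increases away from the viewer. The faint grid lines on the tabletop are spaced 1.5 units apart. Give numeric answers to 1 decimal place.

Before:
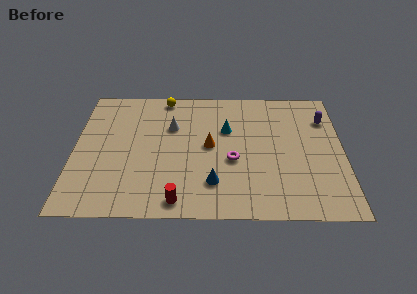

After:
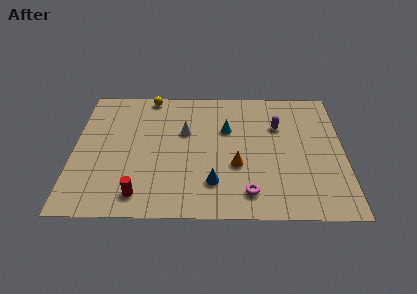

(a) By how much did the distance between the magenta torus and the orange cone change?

+0.5

Before: roughly 1.6 units apart; after: 2.1. That's 0.5 units further apart.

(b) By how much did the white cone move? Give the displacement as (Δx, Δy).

(0.7, -0.4)

The white cone started near (5.1, 6.7) and ended near (5.8, 6.3).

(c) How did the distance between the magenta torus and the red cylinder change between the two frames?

+1.5

They were about 4.1 units apart before and 5.6 after — 1.5 units further apart.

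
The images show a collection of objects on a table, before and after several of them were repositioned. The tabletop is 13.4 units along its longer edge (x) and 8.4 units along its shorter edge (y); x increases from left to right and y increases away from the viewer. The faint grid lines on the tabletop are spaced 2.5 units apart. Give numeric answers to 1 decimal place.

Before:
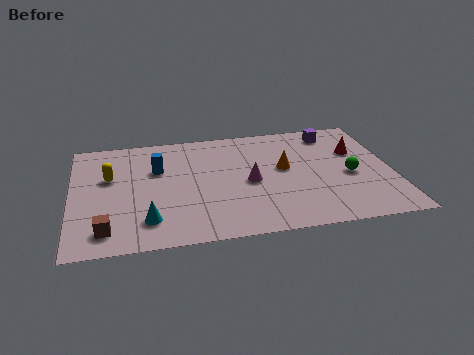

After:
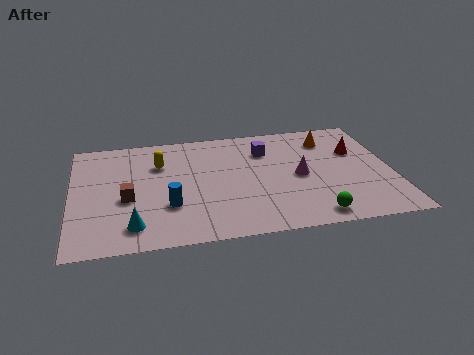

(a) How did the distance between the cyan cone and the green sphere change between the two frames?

-1.3

Before: roughly 8.7 units apart; after: 7.4. That's 1.3 units closer together.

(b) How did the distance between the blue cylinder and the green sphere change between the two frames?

-2.1

Before: roughly 8.2 units apart; after: 6.1. That's 2.1 units closer together.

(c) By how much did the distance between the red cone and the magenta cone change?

-2.0

They were about 4.9 units apart before and 2.9 after — 2.0 units closer together.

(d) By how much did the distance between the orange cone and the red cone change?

-1.6

Before: roughly 3.2 units apart; after: 1.6. That's 1.6 units closer together.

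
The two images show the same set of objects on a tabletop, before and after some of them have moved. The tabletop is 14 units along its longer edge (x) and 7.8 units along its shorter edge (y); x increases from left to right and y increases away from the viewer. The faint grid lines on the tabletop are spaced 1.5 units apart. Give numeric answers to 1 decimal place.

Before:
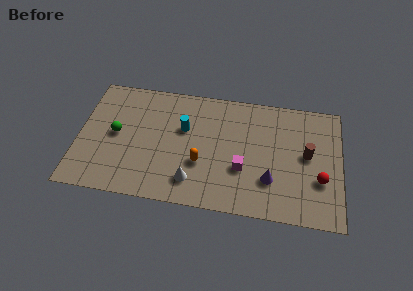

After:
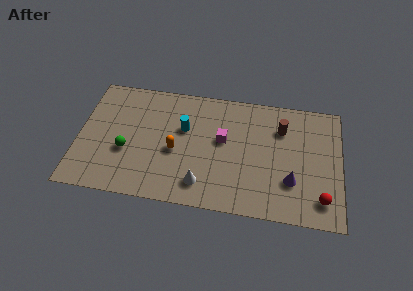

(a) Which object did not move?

the cyan cylinder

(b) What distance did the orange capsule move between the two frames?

1.5

The orange capsule moved from about (6.6, 2.8) to (5.2, 3.4), a distance of √(1.4² + 0.6²) ≈ 1.5.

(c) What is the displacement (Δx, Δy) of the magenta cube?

(-1.1, 1.7)

From the two frames, the magenta cube sits at roughly (8.8, 2.8) before and (7.7, 4.5) after.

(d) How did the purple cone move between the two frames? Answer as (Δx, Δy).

(1.1, 0.1)

The purple cone started near (10.3, 2.3) and ended near (11.4, 2.4).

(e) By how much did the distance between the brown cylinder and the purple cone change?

+0.7

The distance was about 2.7 in the first image and 3.4 in the second, so they moved 0.7 units further apart.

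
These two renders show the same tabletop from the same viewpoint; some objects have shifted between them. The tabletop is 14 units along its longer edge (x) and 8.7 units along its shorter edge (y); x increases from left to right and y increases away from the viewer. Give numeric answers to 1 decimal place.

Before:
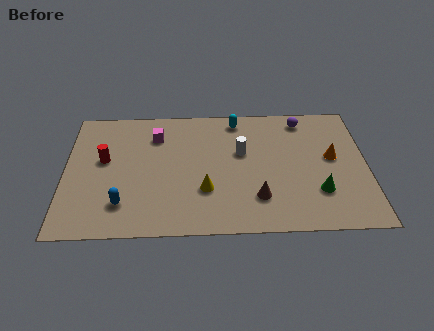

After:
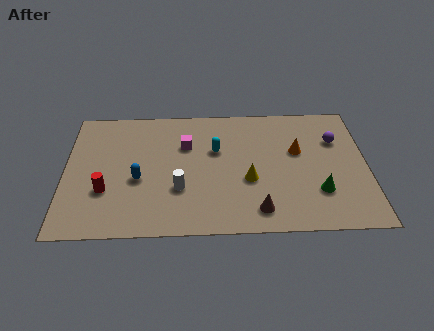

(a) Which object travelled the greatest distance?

the white cylinder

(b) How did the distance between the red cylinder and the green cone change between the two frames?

-0.4

They were about 10.2 units apart before and 9.8 after — 0.4 units closer together.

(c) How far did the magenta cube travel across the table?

1.6

The magenta cube moved from about (4.2, 6.6) to (5.6, 5.9), a distance of √(1.4² + 0.7²) ≈ 1.6.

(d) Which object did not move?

the green cone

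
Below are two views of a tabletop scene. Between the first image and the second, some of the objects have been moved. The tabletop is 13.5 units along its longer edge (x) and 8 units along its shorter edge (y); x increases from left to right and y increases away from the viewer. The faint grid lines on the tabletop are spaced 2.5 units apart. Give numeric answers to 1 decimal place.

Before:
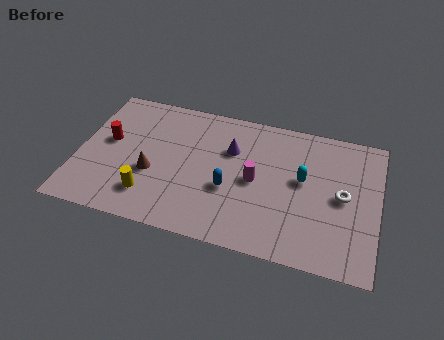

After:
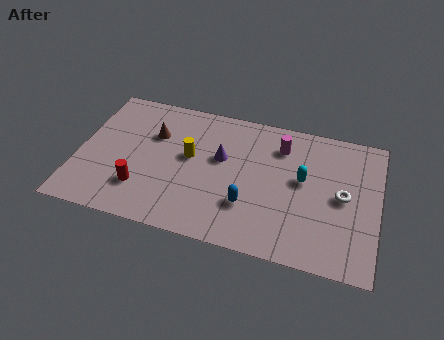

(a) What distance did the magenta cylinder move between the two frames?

2.5

The magenta cylinder was near (8.0, 3.9) before and (9.0, 6.2) after, so it travelled √(1.0² + 2.3²) ≈ 2.5 units.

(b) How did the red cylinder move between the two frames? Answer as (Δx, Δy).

(1.7, -2.4)

From the two frames, the red cylinder sits at roughly (1.3, 4.5) before and (3.0, 2.1) after.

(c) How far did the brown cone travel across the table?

2.3

The brown cone was near (3.4, 3.1) before and (3.3, 5.4) after, so it travelled √(0.1² + 2.3²) ≈ 2.3 units.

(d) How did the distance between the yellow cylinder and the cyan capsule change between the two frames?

-2.1

The distance was about 7.2 in the first image and 5.1 in the second, so they moved 2.1 units closer together.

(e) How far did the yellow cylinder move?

3.1

From (3.4, 1.8) to (5.0, 4.5), the yellow cylinder covered √(1.6² + 2.7²) ≈ 3.1 units.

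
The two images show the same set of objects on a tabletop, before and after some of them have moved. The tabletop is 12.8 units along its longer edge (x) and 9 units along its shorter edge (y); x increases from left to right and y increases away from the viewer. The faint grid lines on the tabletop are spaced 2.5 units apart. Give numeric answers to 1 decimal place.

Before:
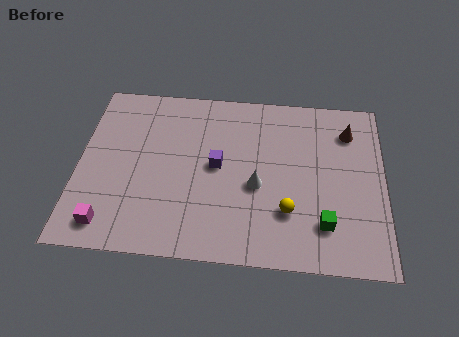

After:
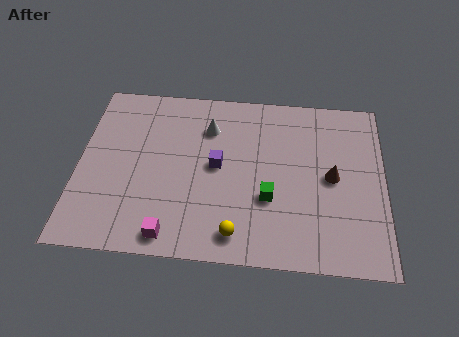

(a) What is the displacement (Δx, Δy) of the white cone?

(-2.1, 2.9)

The white cone started near (7.5, 3.8) and ended near (5.4, 6.7).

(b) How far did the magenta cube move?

2.6

The magenta cube moved from about (1.4, 1.3) to (4.0, 1.0), a distance of √(2.6² + 0.3²) ≈ 2.6.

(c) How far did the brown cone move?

2.6

From (11.3, 7.0) to (10.6, 4.5), the brown cone covered √(0.7² + 2.5²) ≈ 2.6 units.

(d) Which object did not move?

the purple cube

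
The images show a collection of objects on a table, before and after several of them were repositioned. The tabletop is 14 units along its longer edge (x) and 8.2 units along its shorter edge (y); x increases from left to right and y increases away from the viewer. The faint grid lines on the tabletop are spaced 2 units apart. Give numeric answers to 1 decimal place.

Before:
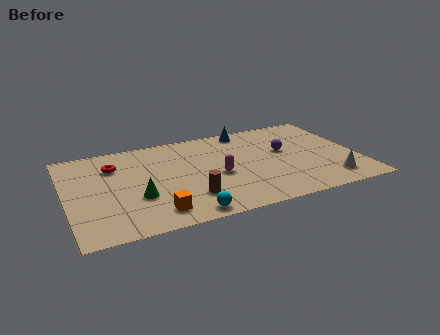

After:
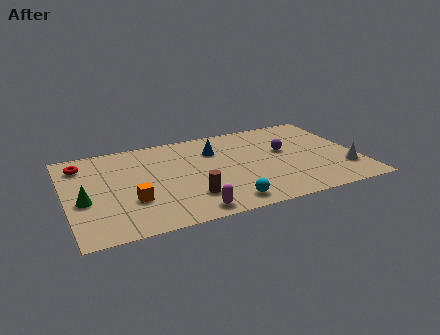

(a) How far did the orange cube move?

1.6

The orange cube moved from about (4.0, 1.4) to (3.0, 2.7), a distance of √(1.0² + 1.3²) ≈ 1.6.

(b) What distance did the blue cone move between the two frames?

2.2

From (9.0, 7.3) to (7.3, 5.9), the blue cone covered √(1.7² + 1.4²) ≈ 2.2 units.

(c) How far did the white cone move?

1.1

The white cone moved from about (12.4, 1.5) to (13.2, 2.2), a distance of √(0.8² + 0.7²) ≈ 1.1.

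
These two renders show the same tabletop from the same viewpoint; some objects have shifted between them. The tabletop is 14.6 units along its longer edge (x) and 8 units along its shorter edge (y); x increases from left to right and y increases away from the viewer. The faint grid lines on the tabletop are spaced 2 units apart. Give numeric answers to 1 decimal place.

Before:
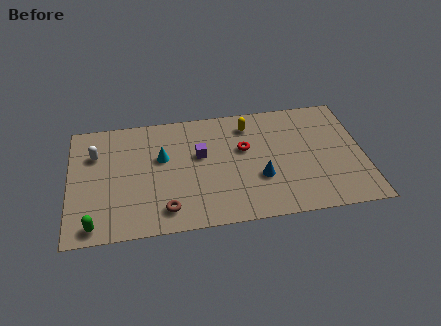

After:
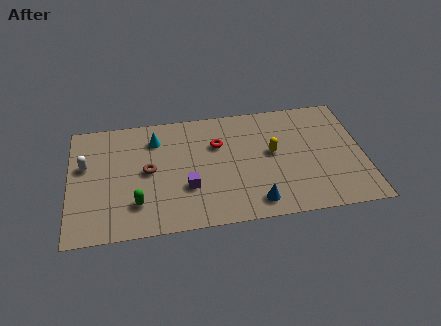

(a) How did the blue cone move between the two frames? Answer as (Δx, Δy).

(-0.3, -1.6)

From the two frames, the blue cone sits at roughly (9.4, 2.8) before and (9.1, 1.2) after.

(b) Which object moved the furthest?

the brown torus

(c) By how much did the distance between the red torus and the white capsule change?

-0.8

They were about 7.4 units apart before and 6.6 after — 0.8 units closer together.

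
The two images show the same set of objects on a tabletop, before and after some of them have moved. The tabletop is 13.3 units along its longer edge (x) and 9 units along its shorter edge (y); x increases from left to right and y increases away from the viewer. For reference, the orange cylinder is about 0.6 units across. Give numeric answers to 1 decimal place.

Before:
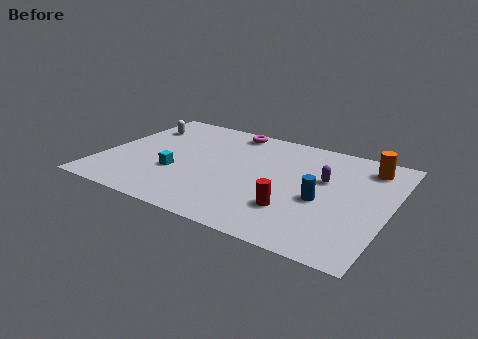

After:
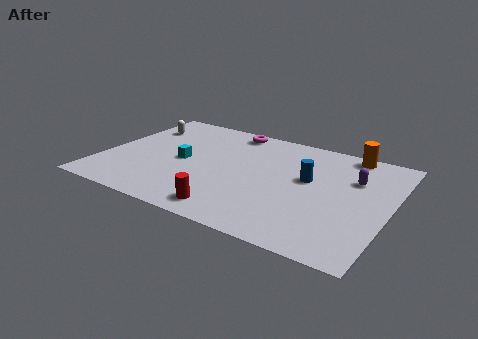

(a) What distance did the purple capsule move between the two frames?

1.4

From (10.2, 5.5) to (11.5, 6.1), the purple capsule covered √(1.3² + 0.6²) ≈ 1.4 units.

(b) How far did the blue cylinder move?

1.6

The blue cylinder was near (10.3, 3.8) before and (9.5, 5.2) after, so it travelled √(0.8² + 1.4²) ≈ 1.6 units.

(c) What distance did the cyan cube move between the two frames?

1.1

The cyan cube moved from about (3.6, 3.2) to (3.7, 4.3), a distance of √(0.1² + 1.1²) ≈ 1.1.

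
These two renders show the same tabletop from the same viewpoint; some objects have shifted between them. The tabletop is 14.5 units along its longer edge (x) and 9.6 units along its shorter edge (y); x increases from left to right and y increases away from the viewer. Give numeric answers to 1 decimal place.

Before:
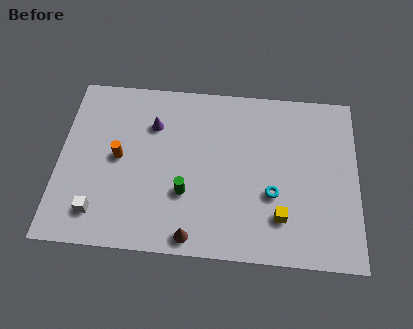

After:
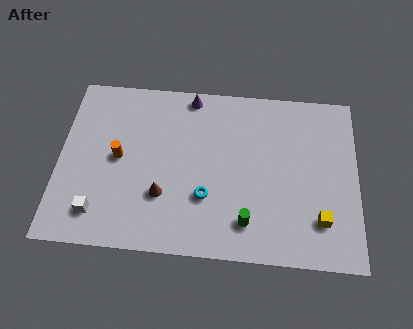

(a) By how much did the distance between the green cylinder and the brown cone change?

+1.9

They were about 2.3 units apart before and 4.2 after — 1.9 units further apart.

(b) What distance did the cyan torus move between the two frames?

3.2

The cyan torus was near (10.4, 3.5) before and (7.2, 3.1) after, so it travelled √(3.2² + 0.4²) ≈ 3.2 units.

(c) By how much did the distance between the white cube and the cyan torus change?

-3.2

They were about 8.6 units apart before and 5.4 after — 3.2 units closer together.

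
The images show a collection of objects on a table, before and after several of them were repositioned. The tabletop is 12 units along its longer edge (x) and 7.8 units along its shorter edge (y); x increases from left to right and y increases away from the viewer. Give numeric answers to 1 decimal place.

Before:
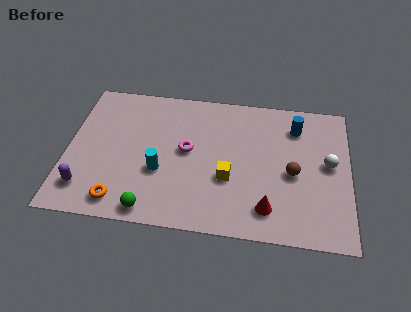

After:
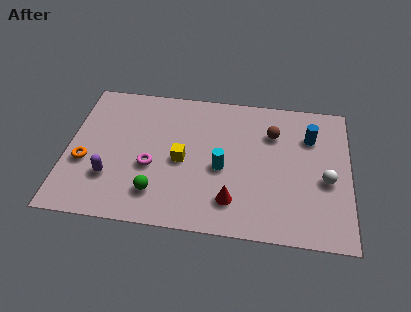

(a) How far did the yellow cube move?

2.1

The yellow cube moved from about (6.9, 2.9) to (4.9, 3.6), a distance of √(2.0² + 0.7²) ≈ 2.1.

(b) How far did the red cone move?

1.5

From (8.6, 1.5) to (7.1, 1.7), the red cone covered √(1.5² + 0.2²) ≈ 1.5 units.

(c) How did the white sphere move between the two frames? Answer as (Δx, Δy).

(-0.1, -0.9)

From the two frames, the white sphere sits at roughly (11.1, 4.2) before and (11.0, 3.3) after.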